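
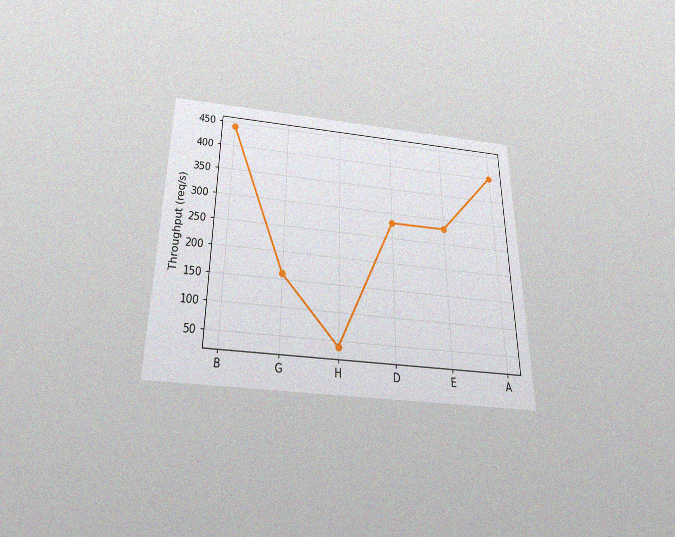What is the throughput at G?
The chart is viewed slightly from below, with some photo noise. At G, the line is at 160req/s.

160req/s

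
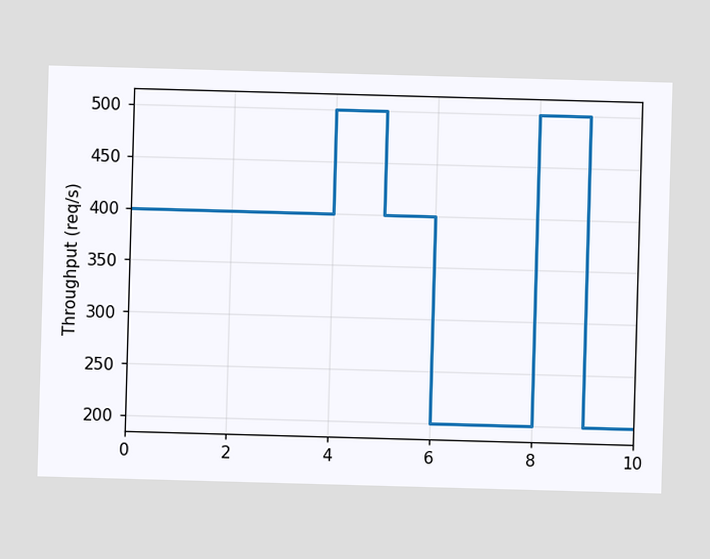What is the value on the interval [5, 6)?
400req/s

On [5, 6) the step sits at 400req/s.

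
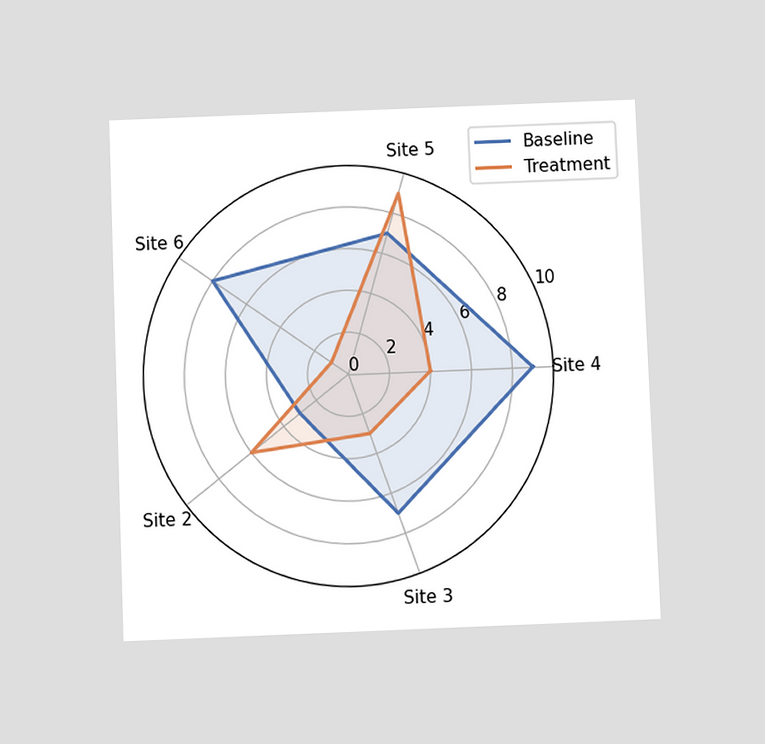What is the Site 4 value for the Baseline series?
9

The chart is tilted about 2° counter-clockwise and viewed slightly from below. On the Site 4 axis, Baseline reaches 9.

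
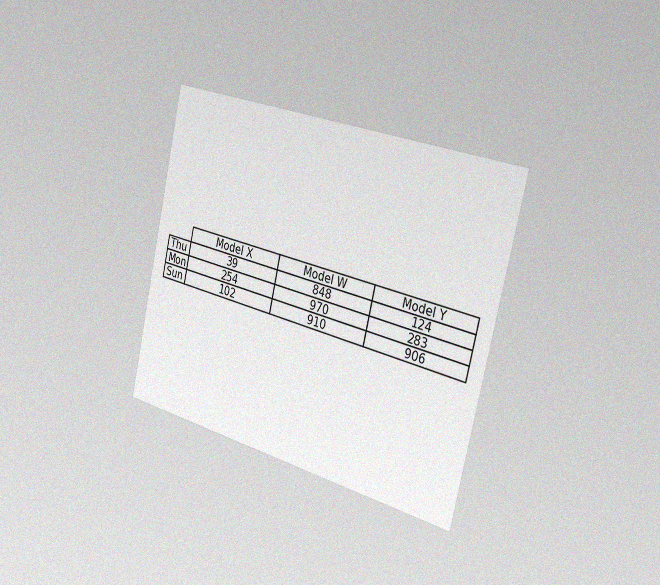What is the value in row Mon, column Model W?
970

The chart is tilted about 13° clockwise and viewed slightly from the right, with some photo noise. The (Mon, Model W) cell reads 970.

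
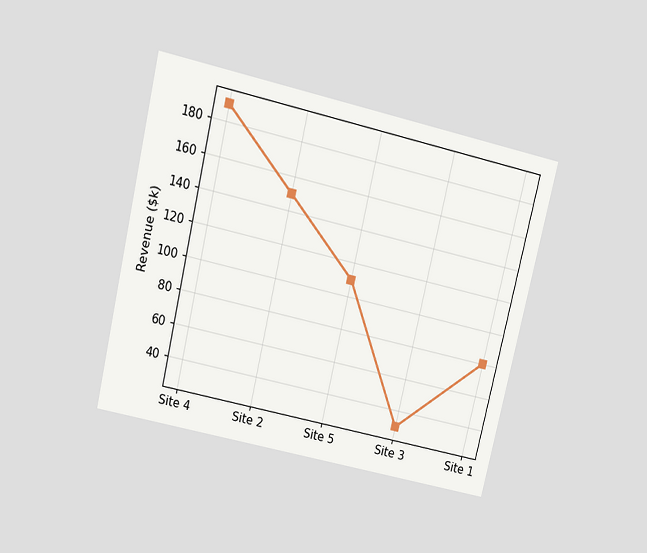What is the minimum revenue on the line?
$30k

The chart is tilted about 13° clockwise and viewed slightly from above. The lowest point is at Site 3, and reading across to the y-axis gives $30k.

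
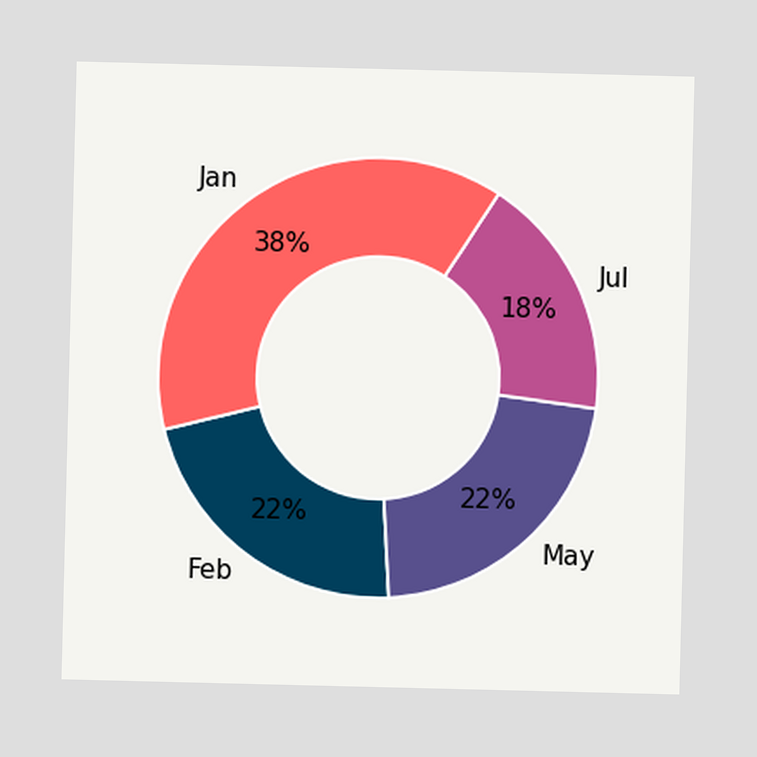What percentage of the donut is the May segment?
The May segment takes up 22% of the ring.

22%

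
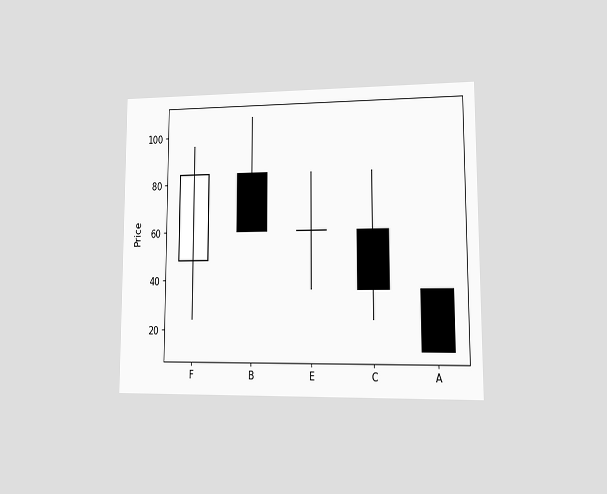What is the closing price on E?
The chart is viewed at a slight angle. The E candle closes at 60.

60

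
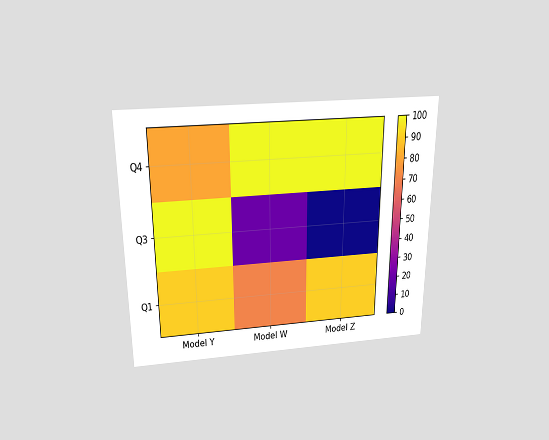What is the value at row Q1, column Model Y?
90

The chart is viewed slightly from above. Matching cell (Q1, Model Y) against the colorbar gives 90.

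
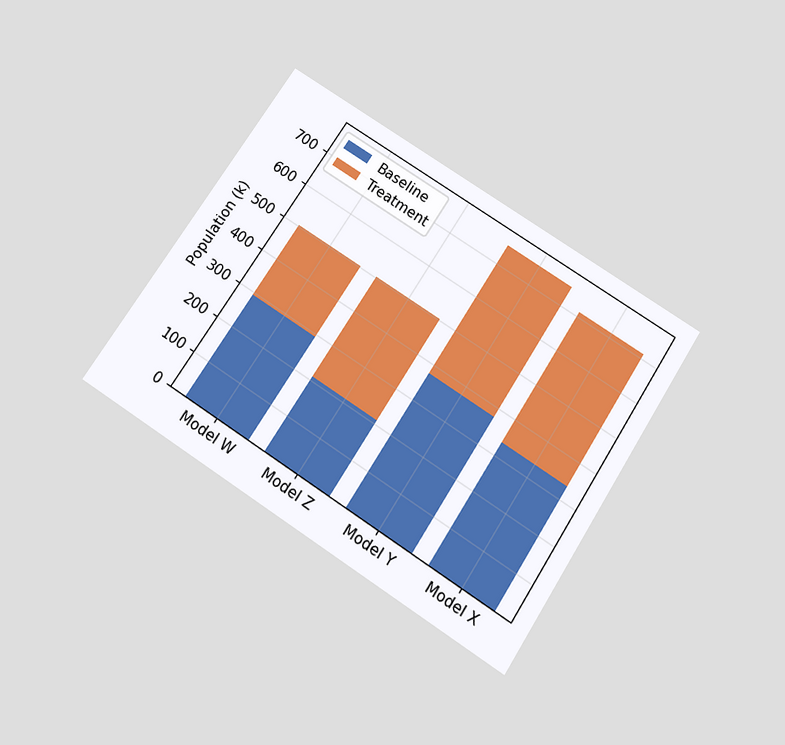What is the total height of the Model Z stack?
The chart is tilted about 33° clockwise and viewed slightly from below. The Model Z stack's top reaches 504k on the y-axis.

504k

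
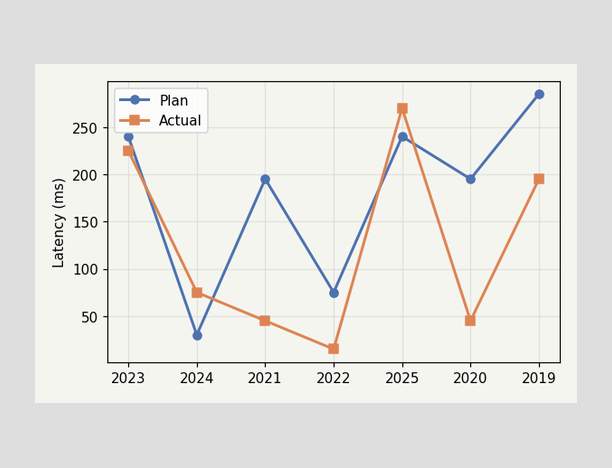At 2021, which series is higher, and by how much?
Plan, by 150ms

At 2021, Plan sits above the other line by 150ms.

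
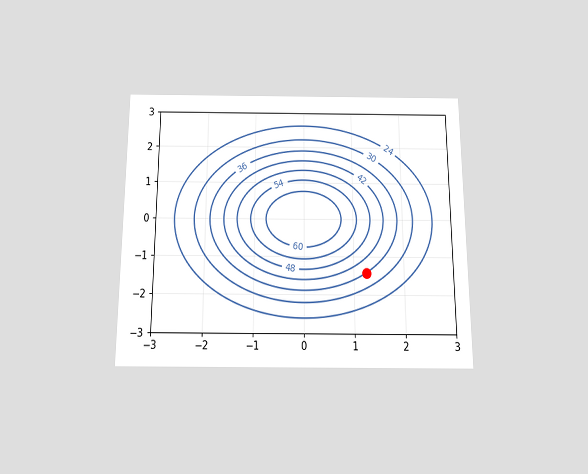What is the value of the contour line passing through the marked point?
36

The chart is viewed slightly from below. The marked point sits on the contour labelled 36.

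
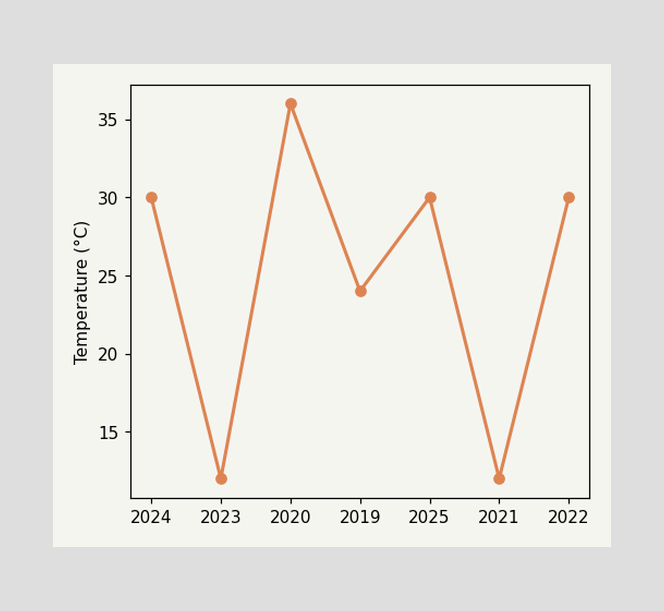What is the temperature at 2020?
36°C

At 2020, the line is at 36°C.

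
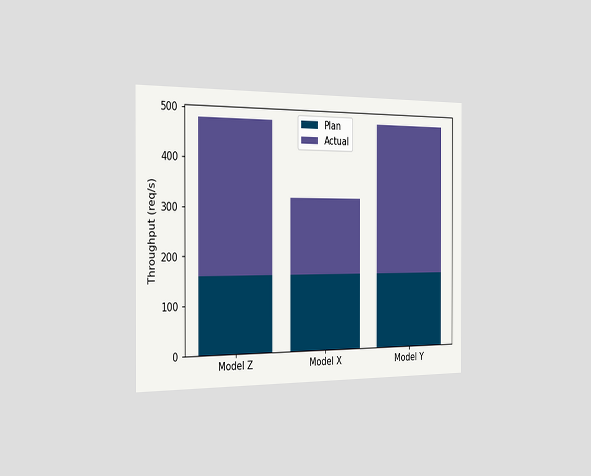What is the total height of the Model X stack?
The chart is viewed slightly from the left. The Model X stack's top reaches 320req/s on the y-axis.

320req/s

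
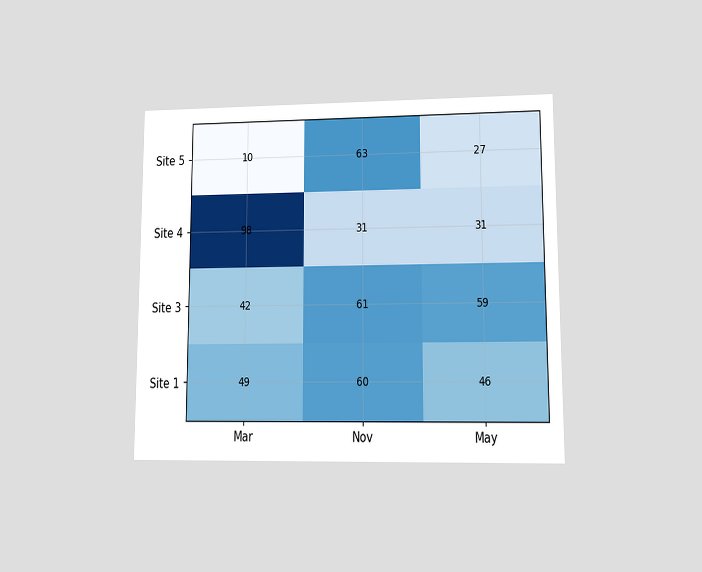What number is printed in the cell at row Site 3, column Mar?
42

The chart is viewed at a slight angle. The (Site 3, Mar) cell reads 42.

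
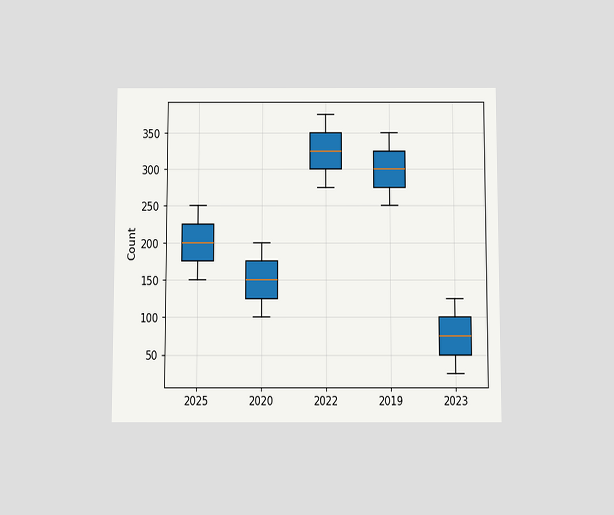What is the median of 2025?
200

The chart is viewed slightly from below. The median line in the 2025 box sits at 200.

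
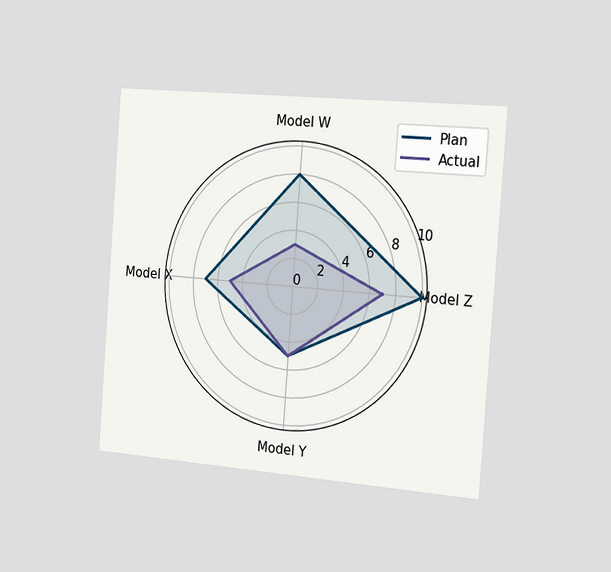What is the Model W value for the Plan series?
The chart is tilted about 4° clockwise and viewed slightly from the right. On the Model W axis, Plan reaches 8.

8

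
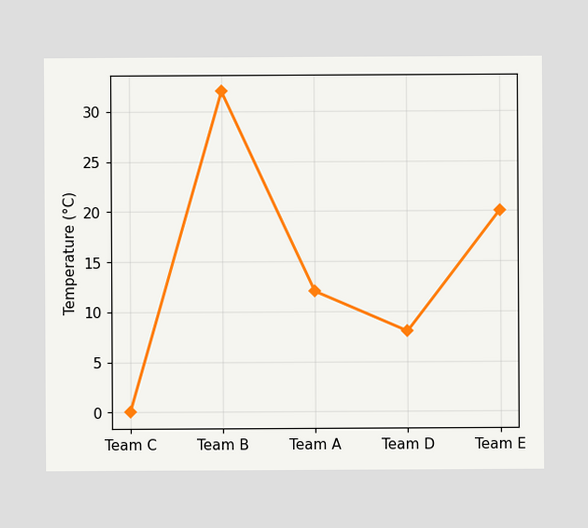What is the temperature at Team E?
At Team E, the line is at 20°C.

20°C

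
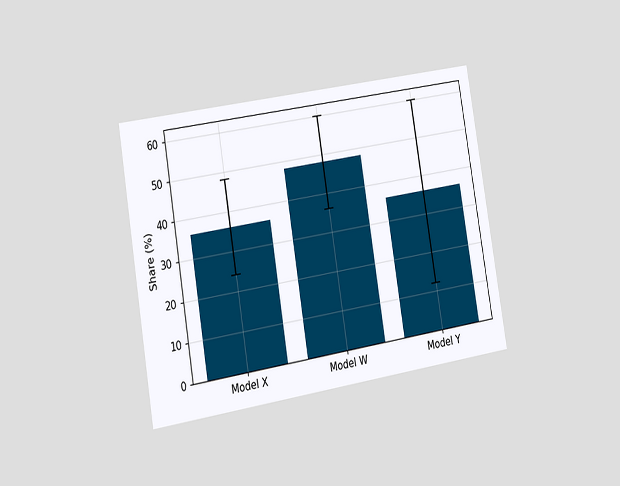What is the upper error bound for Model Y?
60%

The chart is tilted about 9° counter-clockwise and viewed slightly from the left. The Model Y bar's upper whisker reaches 60%.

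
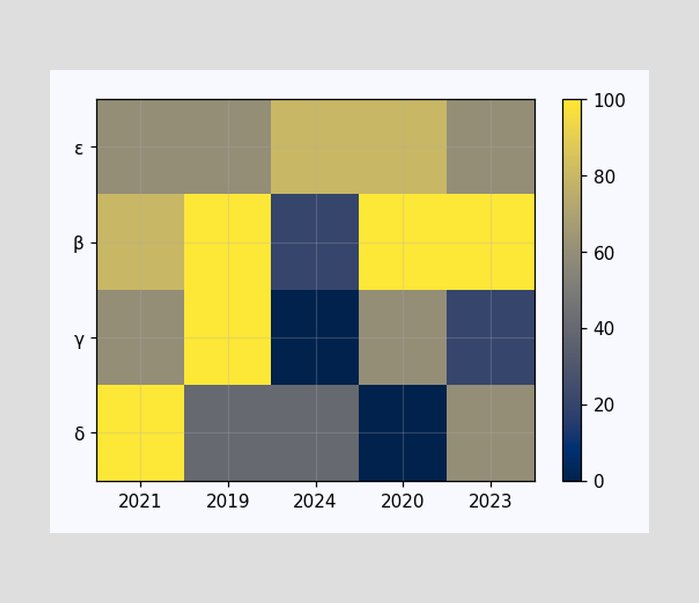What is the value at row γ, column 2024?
Matching cell (γ, 2024) against the colorbar gives 0.

0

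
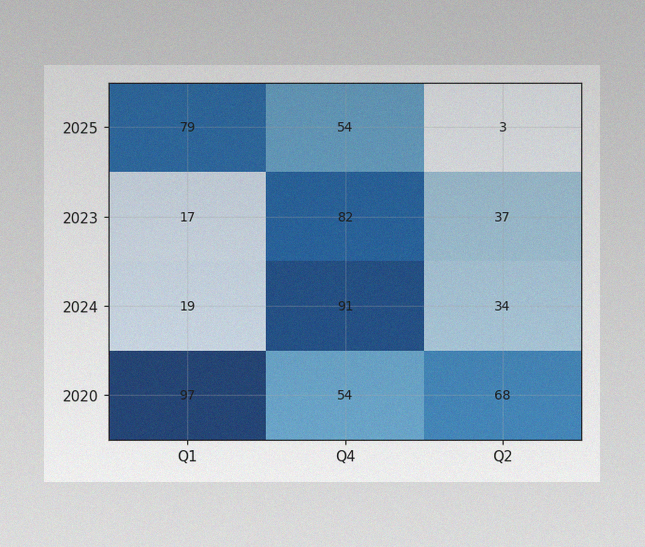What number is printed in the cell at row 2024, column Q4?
91

The image has some photo noise and uneven lighting. The (2024, Q4) cell reads 91.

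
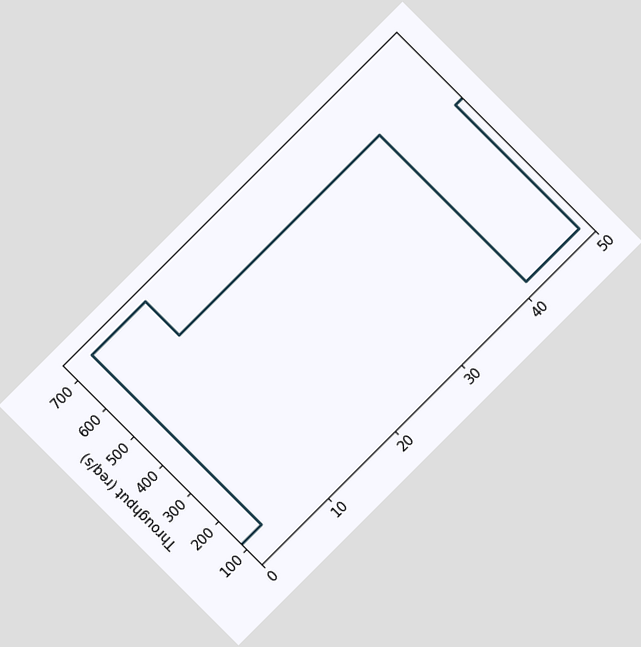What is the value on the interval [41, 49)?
80req/s

The chart is tilted about 45° counter-clockwise. On [41, 49) the step sits at 80req/s.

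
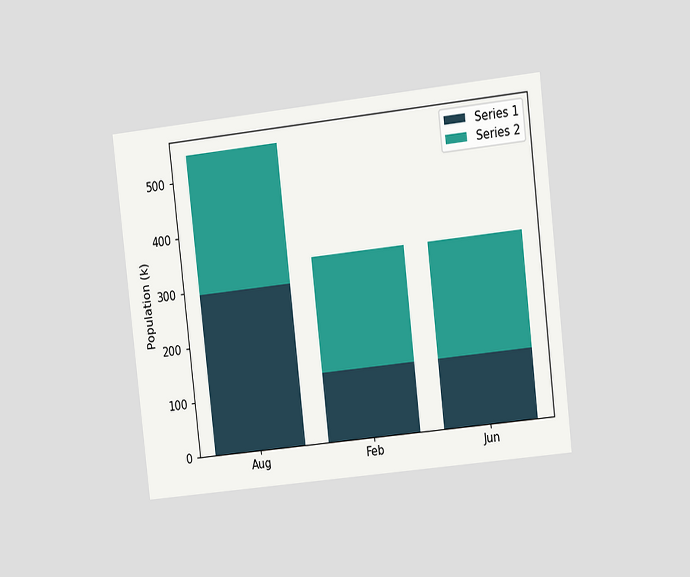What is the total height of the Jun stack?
336k

The chart is tilted about 6° counter-clockwise and viewed at a slight angle. The Jun stack's top reaches 336k on the y-axis.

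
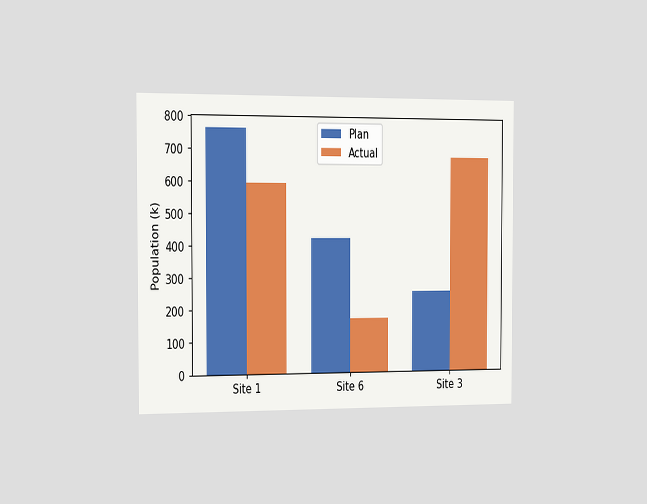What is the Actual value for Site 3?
680k

The chart is viewed slightly from the left. The Actual bar at Site 3 reaches 680k on the y-axis.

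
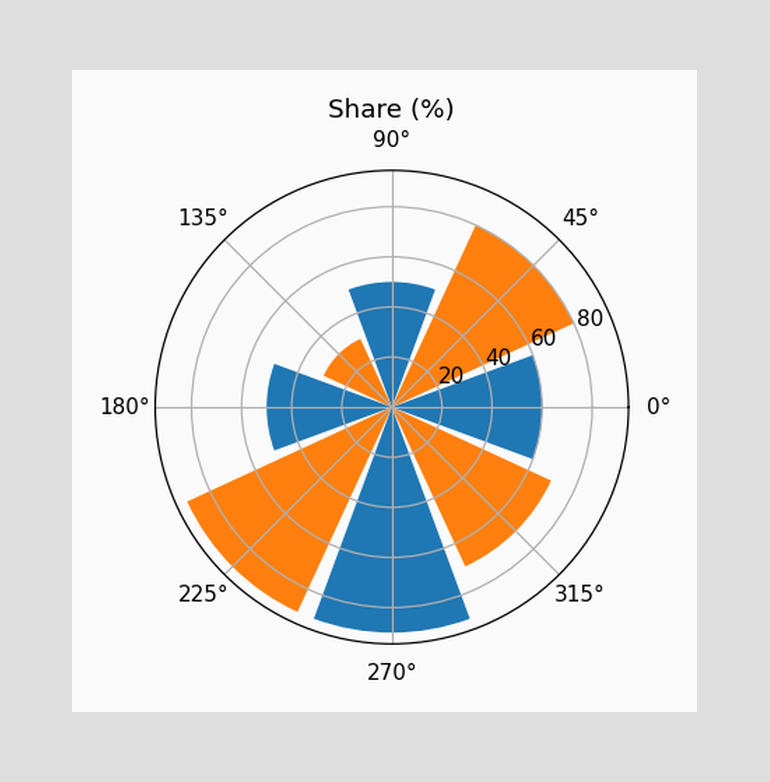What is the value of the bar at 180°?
50%

The bar at 180° reaches 50% on the radial axis.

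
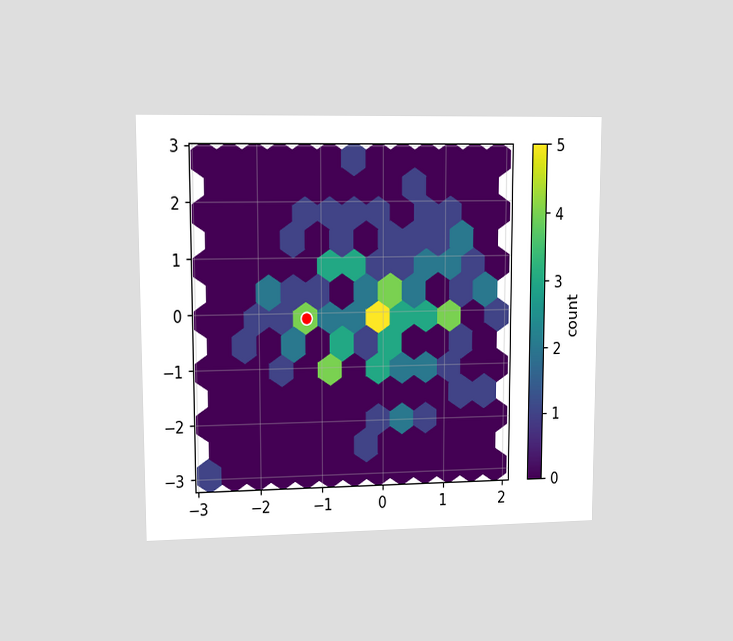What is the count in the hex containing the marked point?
The chart is viewed at a slight angle. The marked hex reads 4 on the colorbar.

4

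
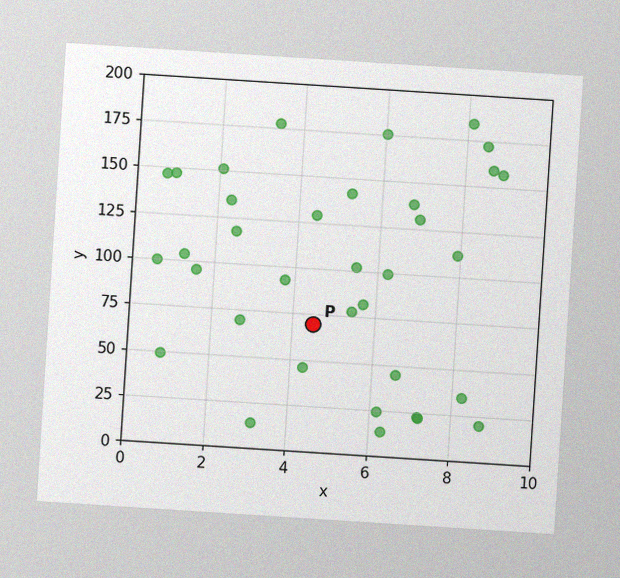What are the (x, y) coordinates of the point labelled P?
(4.5, 70)

The chart is tilted about 4° clockwise, with some photo noise. Following the gridlines from P to each axis, P sits at (4.5, 70).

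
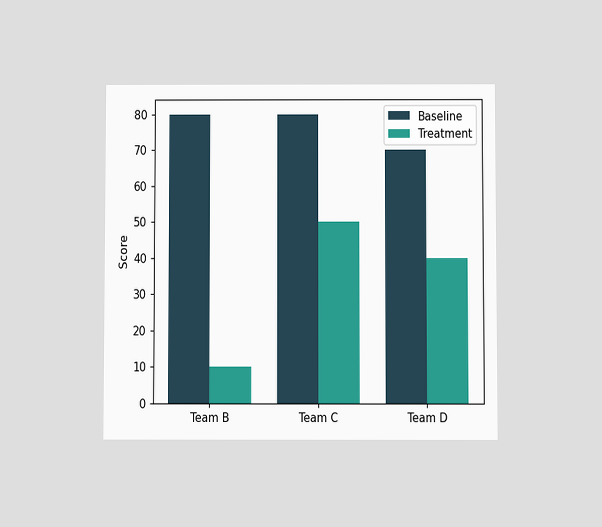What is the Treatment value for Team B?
The chart is viewed slightly from below. The Treatment bar at Team B reaches 10 on the y-axis.

10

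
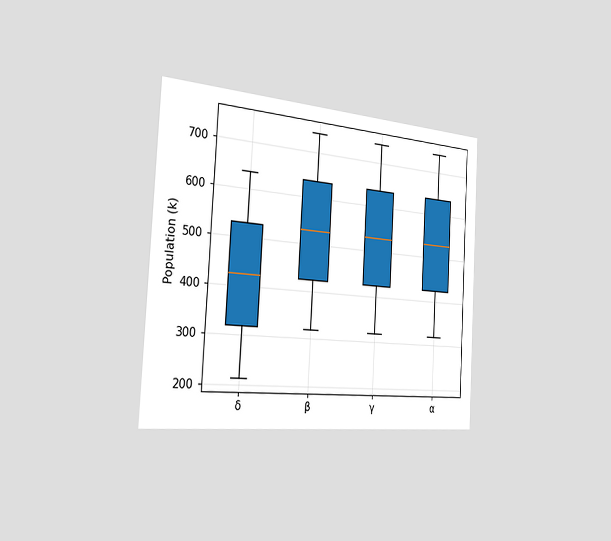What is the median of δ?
The chart is tilted about 3° clockwise and viewed slightly from the left. The median line in the δ box sits at 424k.

424k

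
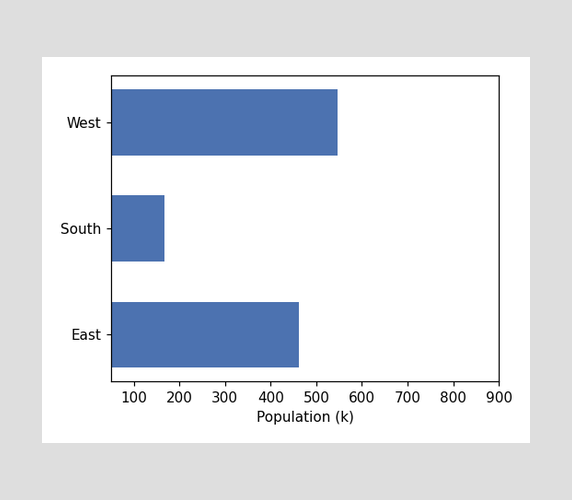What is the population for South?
Reading along the chart's x-axis, the South bar reaches 168k.

168k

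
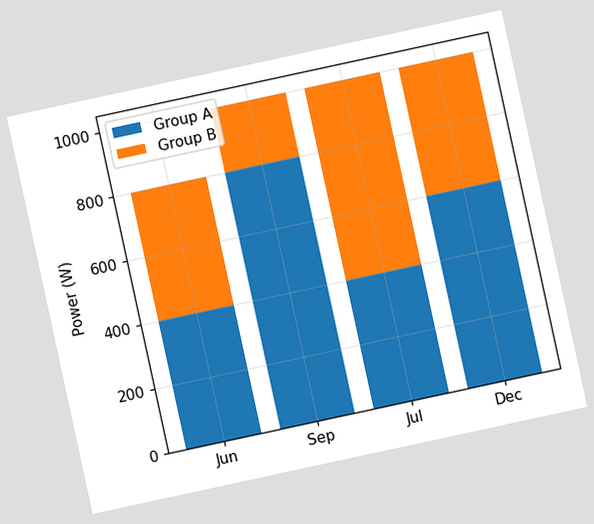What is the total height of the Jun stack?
800W

The chart is tilted about 12° counter-clockwise. The Jun stack's top reaches 800W on the y-axis.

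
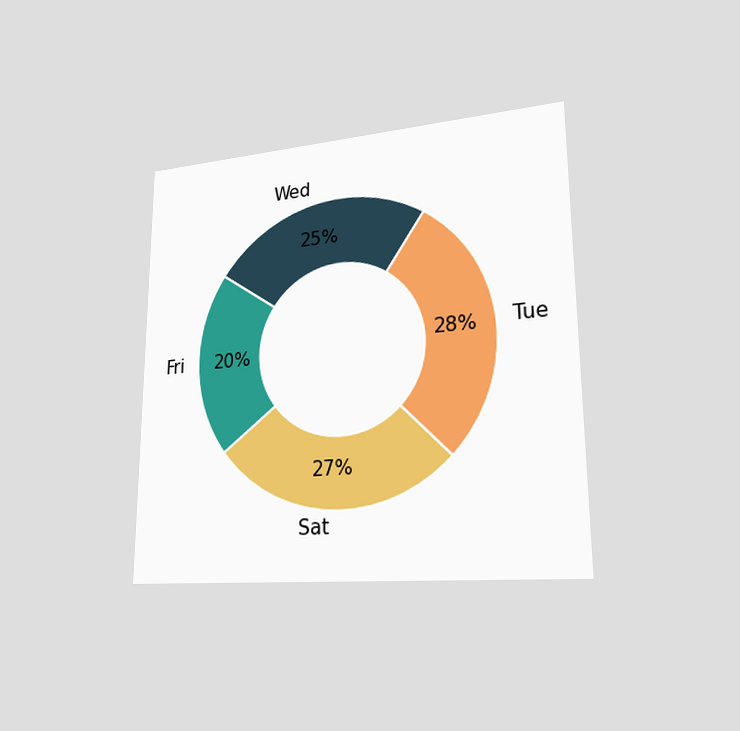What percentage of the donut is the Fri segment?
20%

The chart is viewed slightly from the right. The Fri segment takes up 20% of the ring.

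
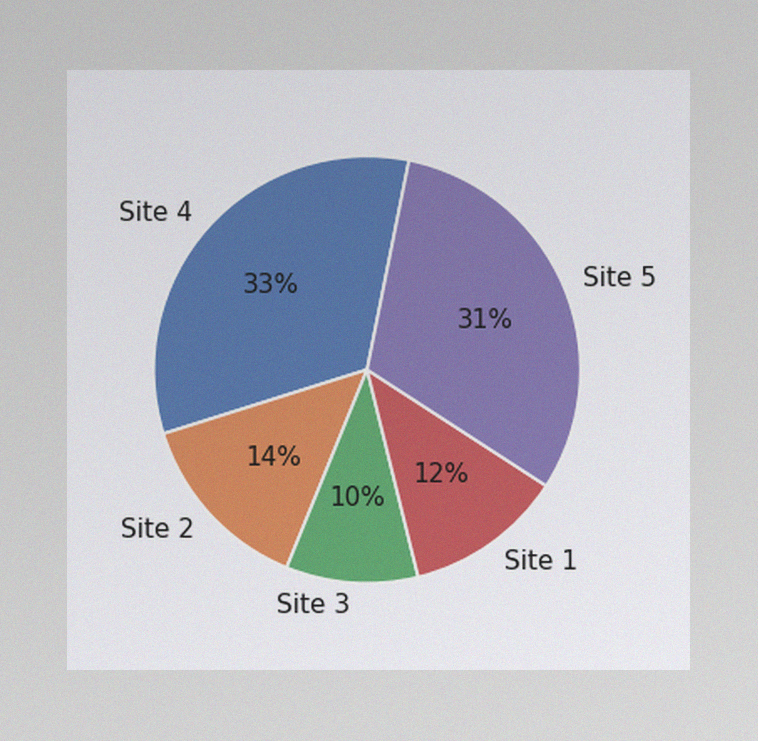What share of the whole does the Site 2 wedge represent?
14%

The image has some photo noise and uneven lighting. The Site 2 slice takes up 14% of the pie.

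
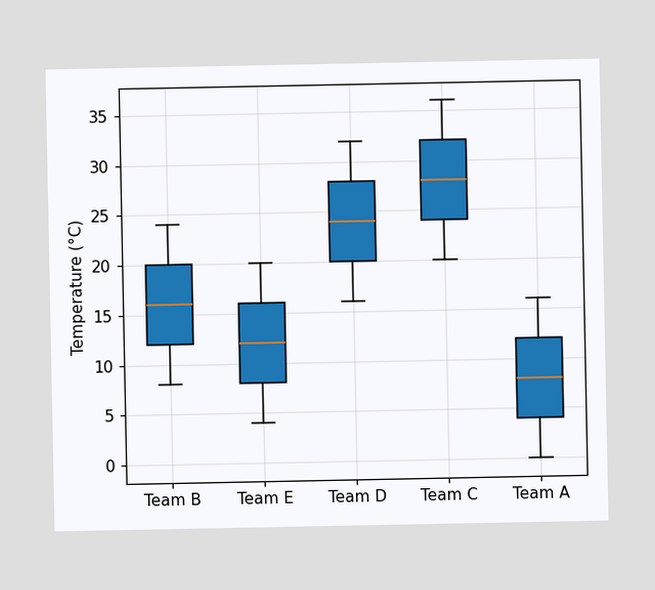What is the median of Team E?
The median line in the Team E box sits at 12°C.

12°C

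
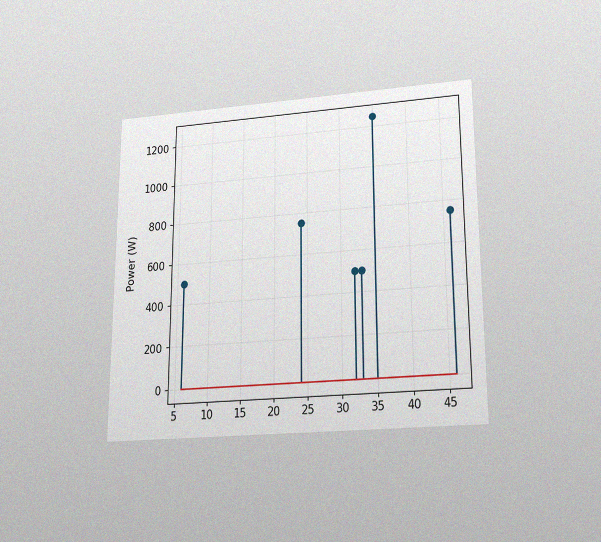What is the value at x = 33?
The chart is viewed slightly from below, with some photo noise. The stem at x=33 reaches 500W.

500W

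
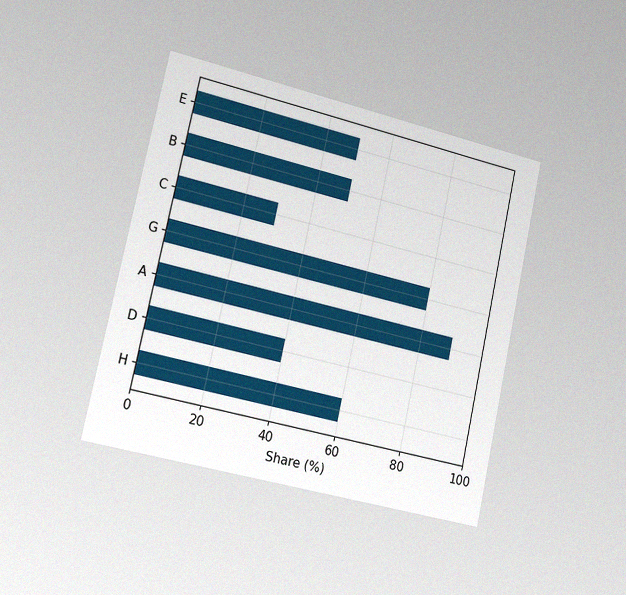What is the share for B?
The chart is tilted about 12° clockwise and viewed slightly from the left, with some photo noise. Reading along the chart's x-axis, the B bar reaches 50%.

50%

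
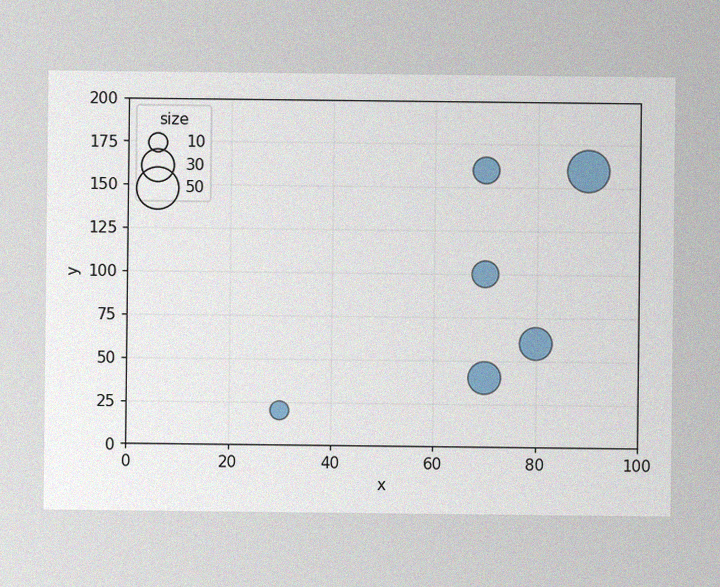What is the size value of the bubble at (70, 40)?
30

The image has some photo noise and uneven lighting. Matching the bubble at (70, 40) against the size legend gives 30.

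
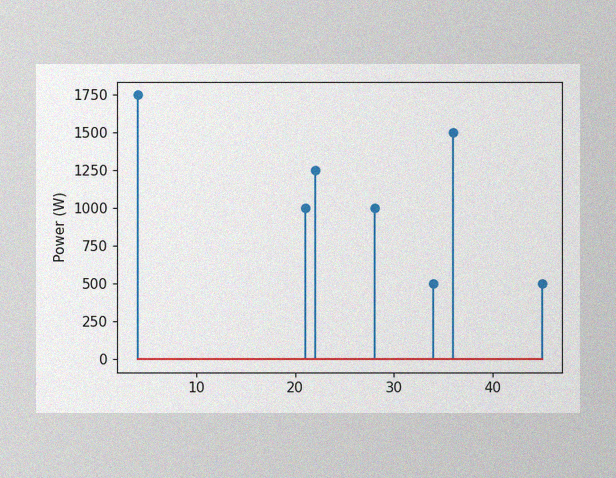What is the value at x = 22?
The image has some photo noise and uneven lighting. The stem at x=22 reaches 1250W.

1250W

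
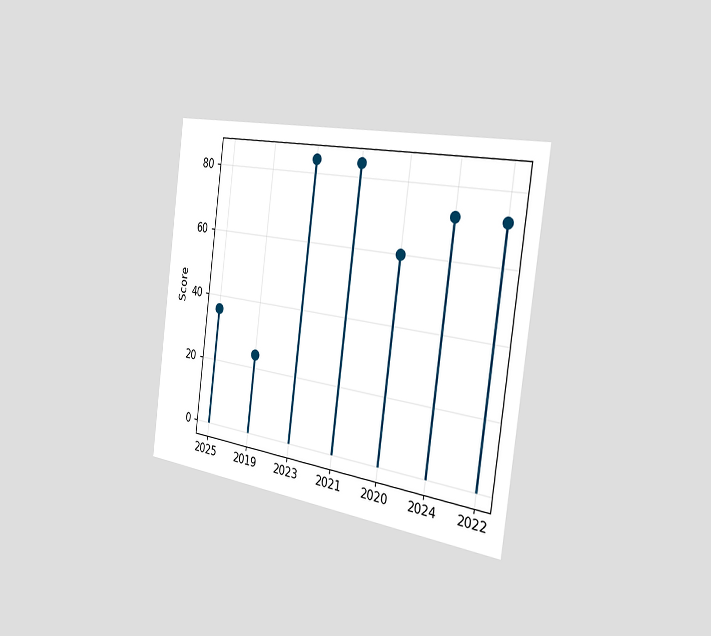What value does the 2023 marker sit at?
The chart is tilted about 8° clockwise and viewed slightly from the right. The 2023 marker sits at 84.

84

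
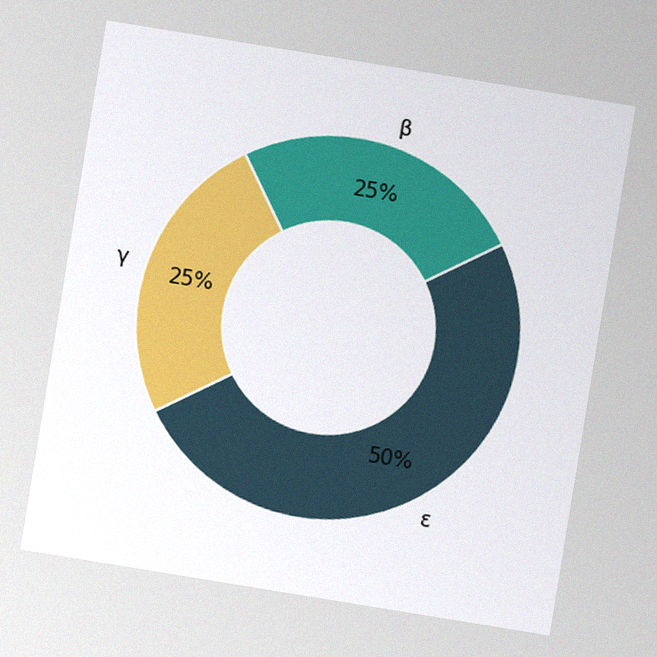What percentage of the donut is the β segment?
25%

The chart is tilted about 9° clockwise, with some photo noise. The β segment takes up 25% of the ring.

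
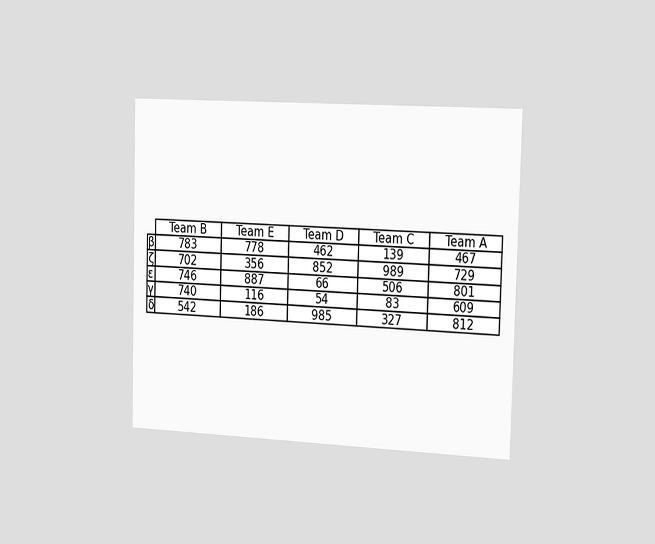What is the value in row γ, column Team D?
The chart is viewed slightly from the right. The (γ, Team D) cell reads 54.

54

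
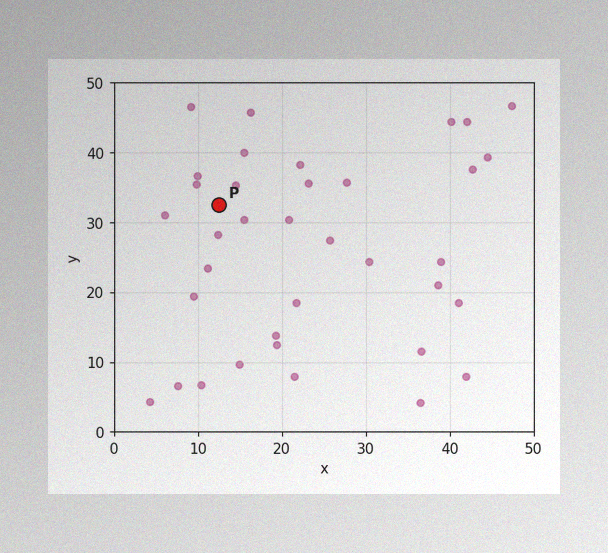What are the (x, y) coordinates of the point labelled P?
(12.5, 32.5)

The image has some photo noise and uneven lighting. Following the gridlines from P to each axis, P sits at (12.5, 32.5).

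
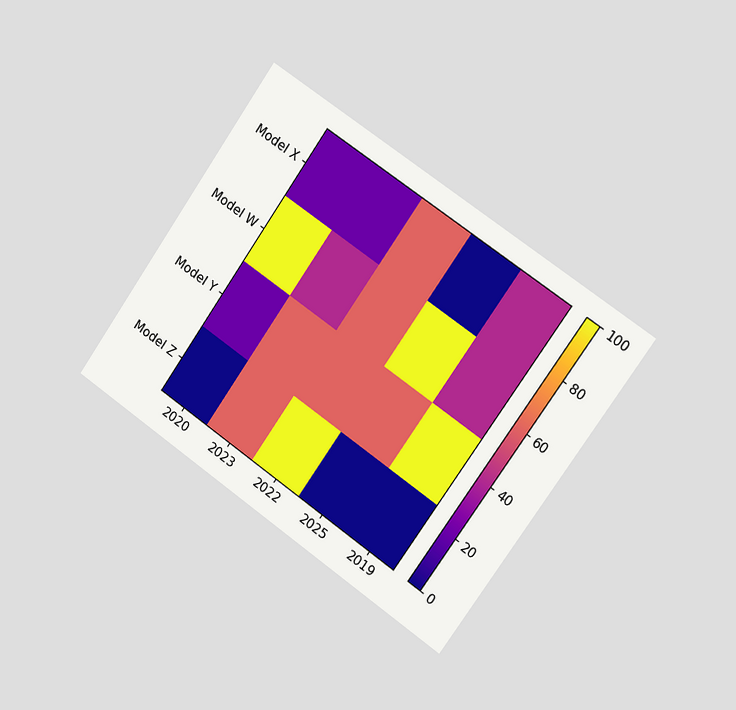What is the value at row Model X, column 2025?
0

The chart is tilted about 35° clockwise and viewed slightly from the right. Matching cell (Model X, 2025) against the colorbar gives 0.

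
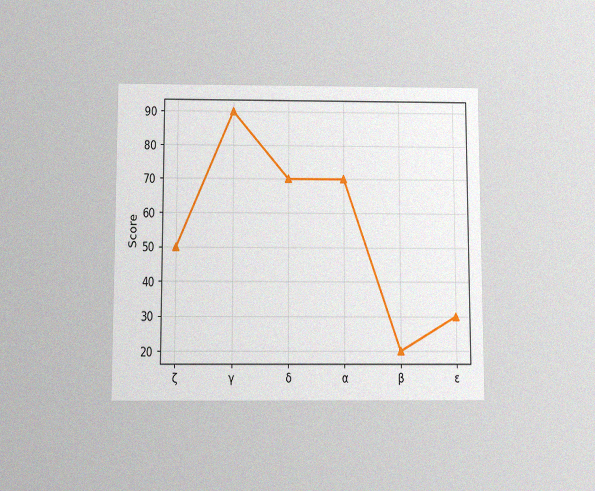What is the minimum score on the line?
20

The chart is viewed slightly from below, with some photo noise. The lowest point is at β, and reading across to the y-axis gives 20.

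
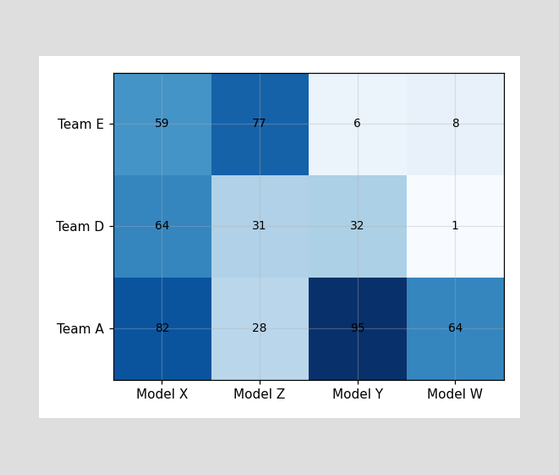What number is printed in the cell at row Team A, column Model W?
The (Team A, Model W) cell reads 64.

64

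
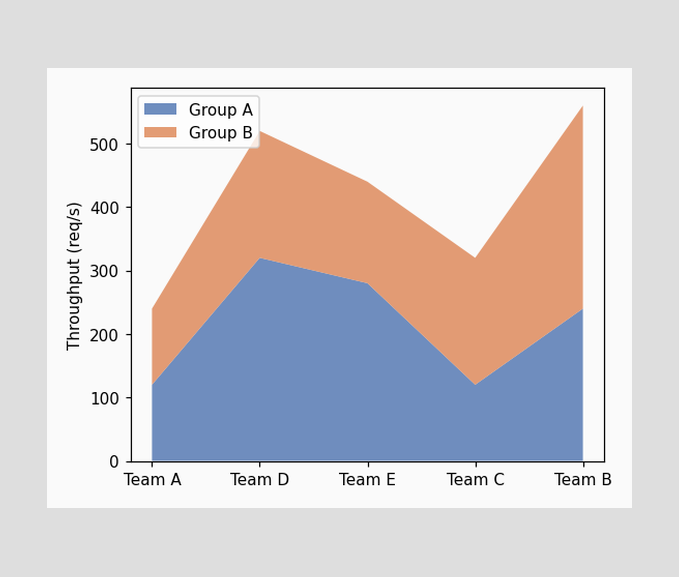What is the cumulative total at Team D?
The stacked total at Team D reaches 520req/s.

520req/s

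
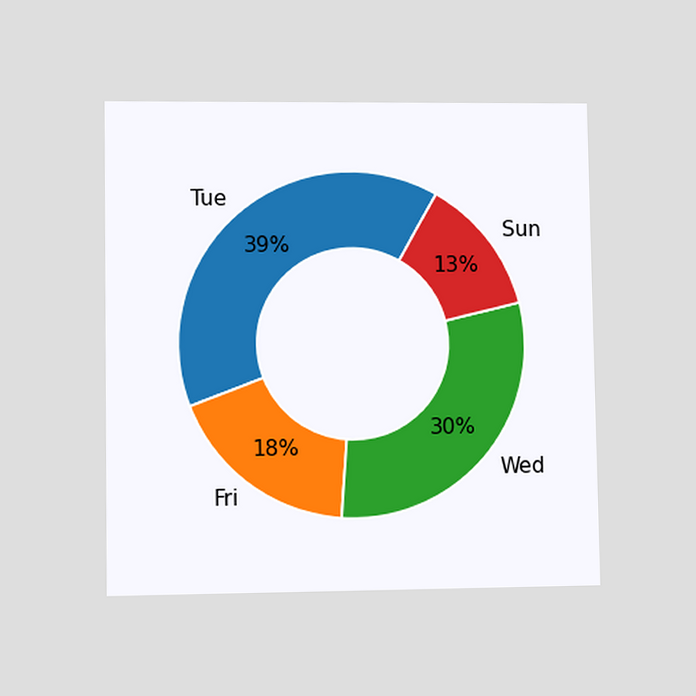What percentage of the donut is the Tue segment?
39%

The chart is viewed at a slight angle. The Tue segment takes up 39% of the ring.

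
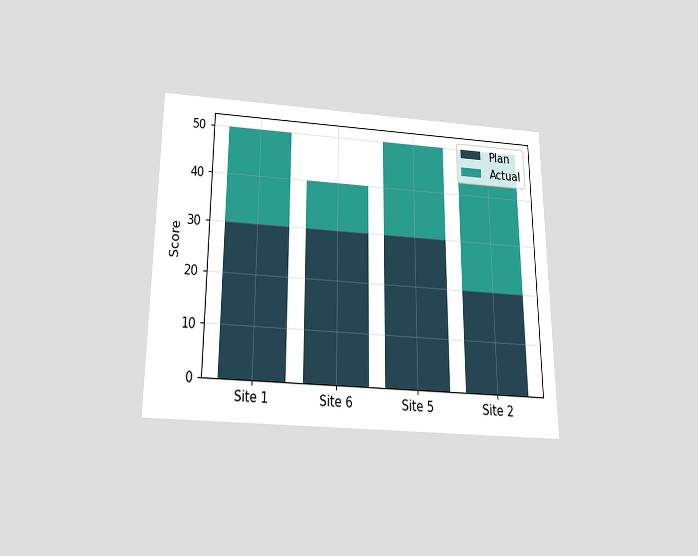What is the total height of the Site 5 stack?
50

The chart is viewed slightly from below. The Site 5 stack's top reaches 50 on the y-axis.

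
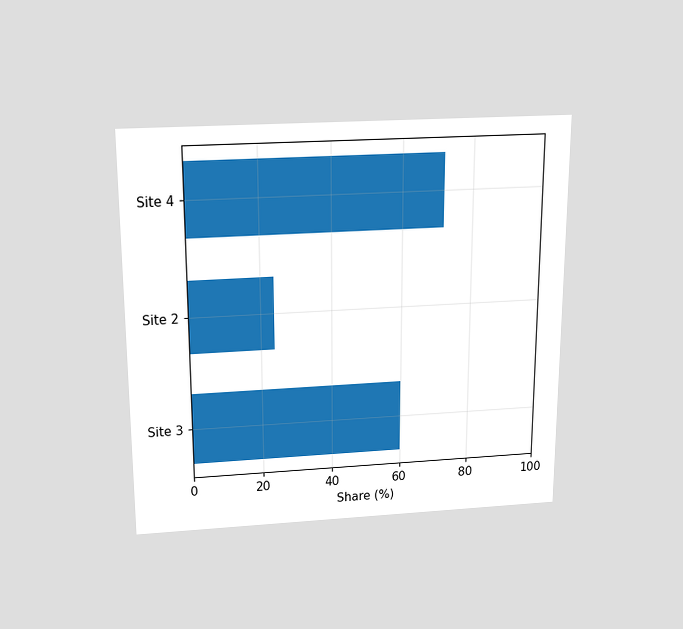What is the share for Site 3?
60%

The chart is viewed slightly from above. Reading along the chart's x-axis, the Site 3 bar reaches 60%.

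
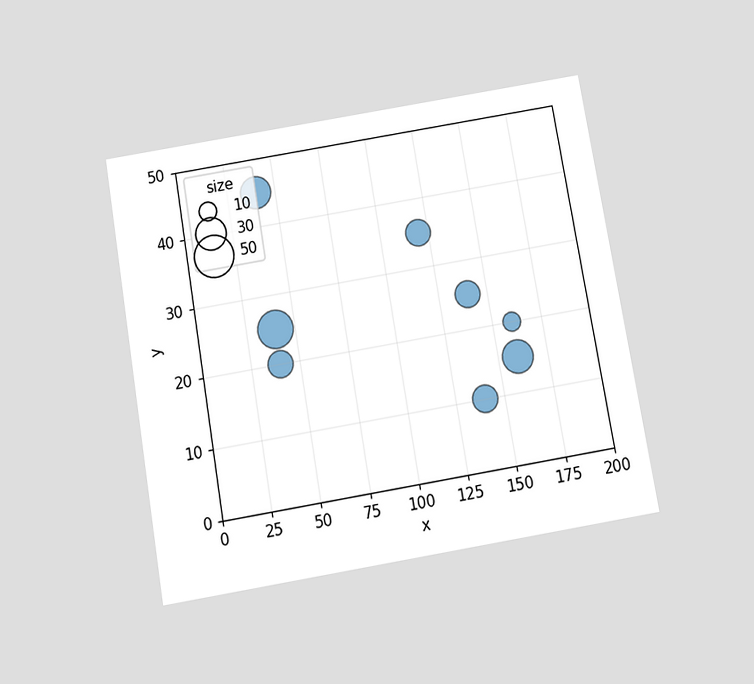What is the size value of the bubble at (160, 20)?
The chart is tilted about 10° counter-clockwise and viewed slightly from below. Matching the bubble at (160, 20) against the size legend gives 10.

10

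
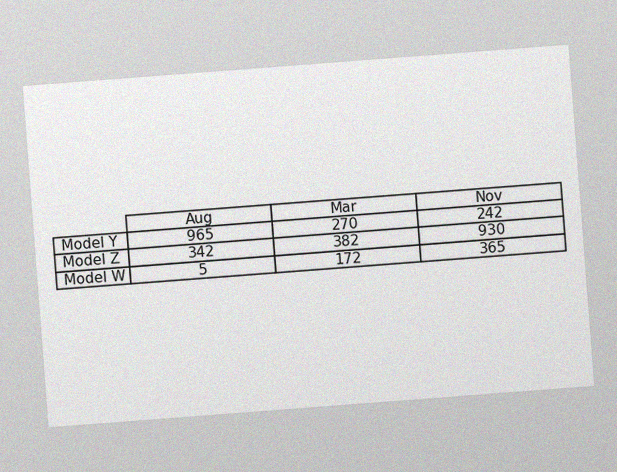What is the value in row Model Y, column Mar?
270

The chart is tilted about 4° counter-clockwise, with some photo noise. The (Model Y, Mar) cell reads 270.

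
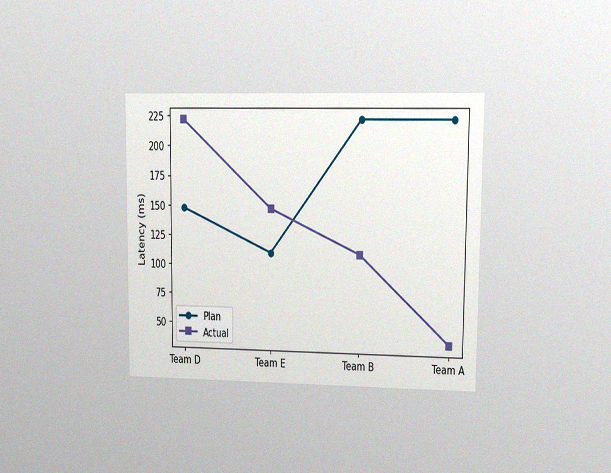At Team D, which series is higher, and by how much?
Actual, by 74ms

The chart is viewed at a slight angle, with some photo noise. At Team D, Actual sits above the other line by 74ms.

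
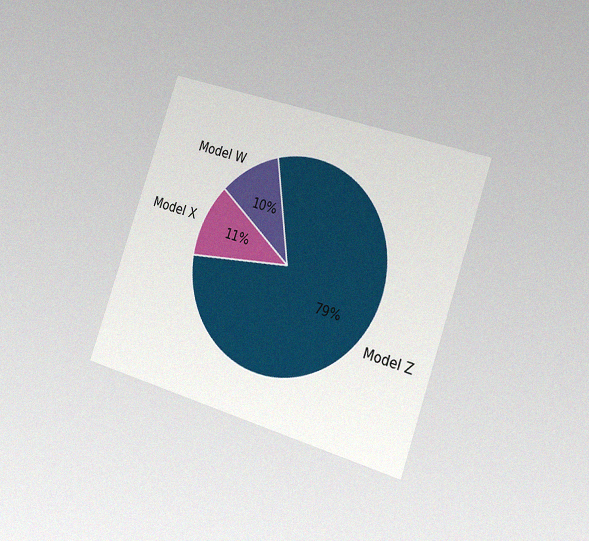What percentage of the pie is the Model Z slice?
The chart is tilted about 19° clockwise and viewed slightly from the right, with some photo noise. The Model Z slice takes up 79% of the pie.

79%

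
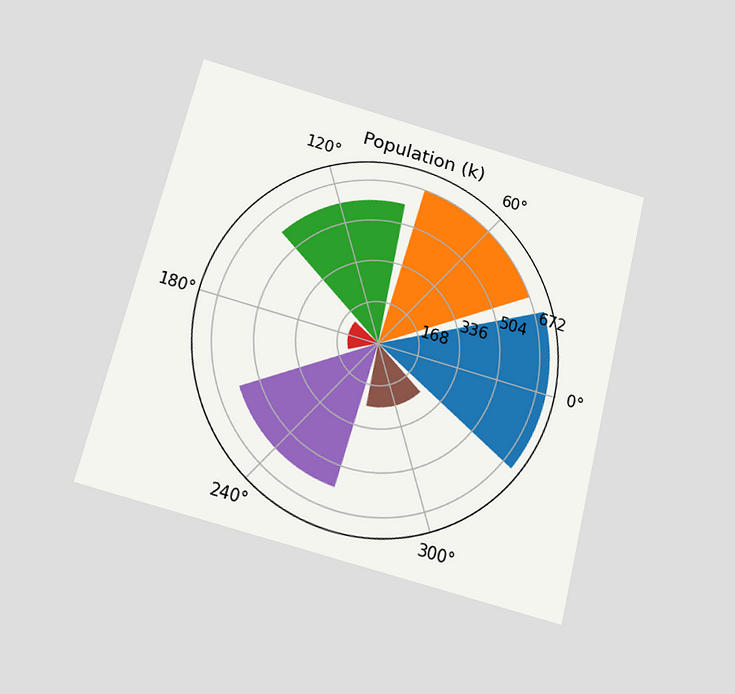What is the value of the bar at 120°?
The chart is tilted about 14° clockwise and viewed slightly from below. The bar at 120° reaches 588k on the radial axis.

588k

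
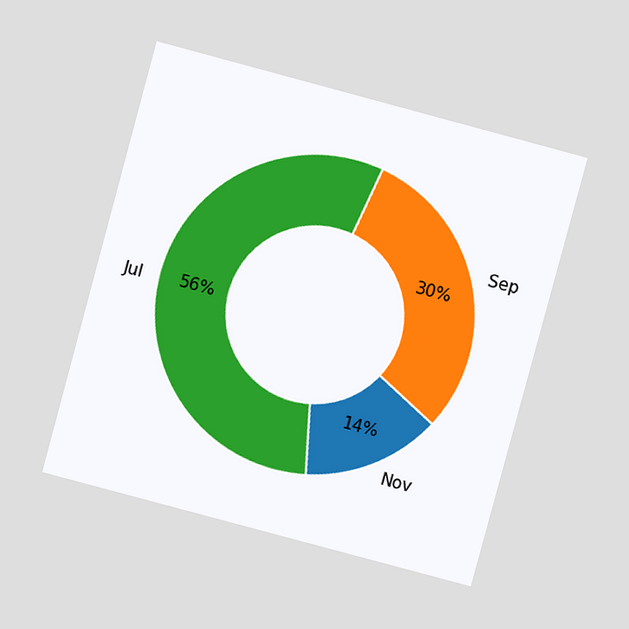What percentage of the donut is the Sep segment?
The chart is tilted about 15° clockwise and viewed at a slight angle. The Sep segment takes up 30% of the ring.

30%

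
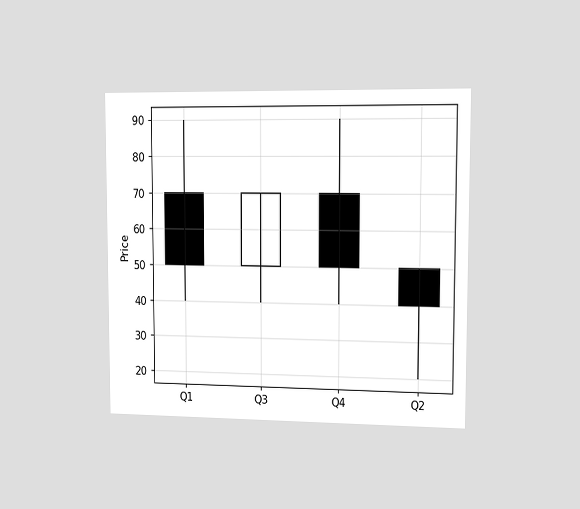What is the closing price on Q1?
The chart is viewed slightly from the right. The Q1 candle closes at 50.

50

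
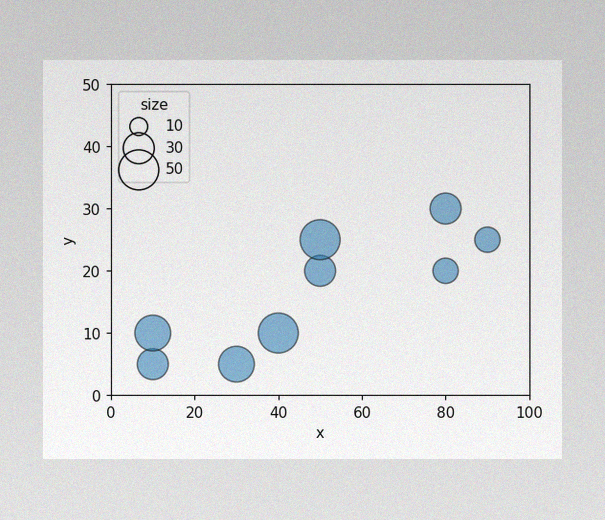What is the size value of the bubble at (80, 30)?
30

The image has some photo noise and uneven lighting. Matching the bubble at (80, 30) against the size legend gives 30.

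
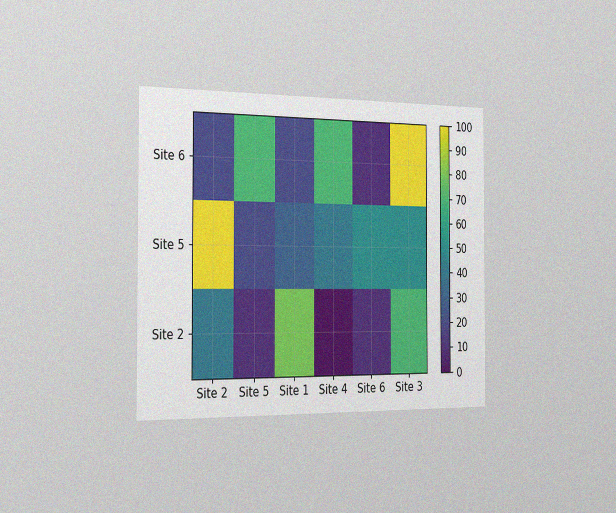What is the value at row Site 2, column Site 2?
40

The chart is viewed slightly from the left, with some photo noise. Matching cell (Site 2, Site 2) against the colorbar gives 40.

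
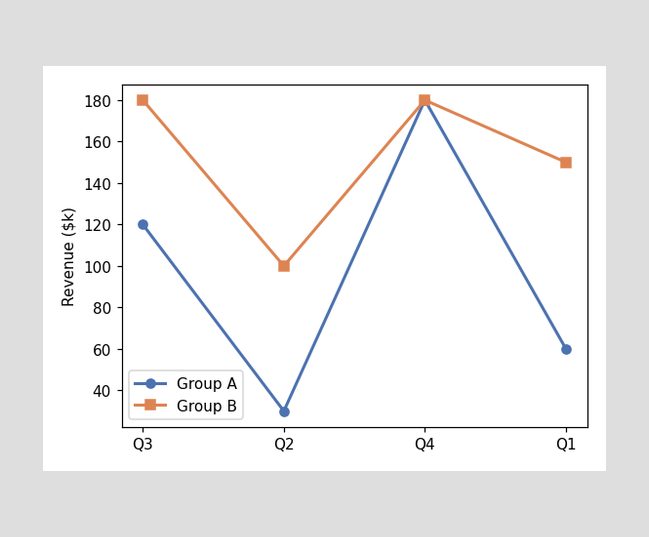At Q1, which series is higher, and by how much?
At Q1, Group B sits above the other line by $90k.

Group B, by $90k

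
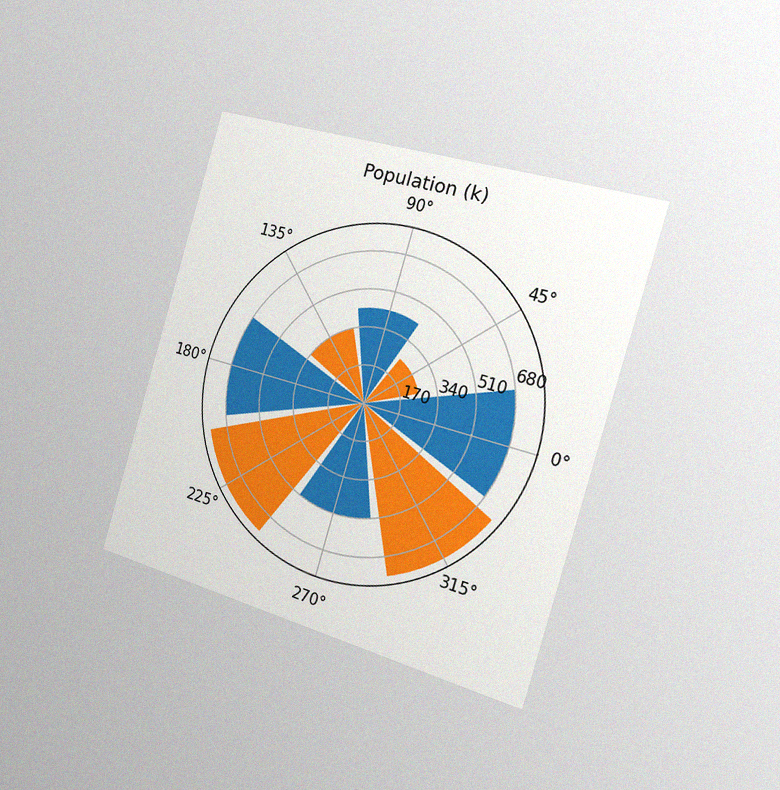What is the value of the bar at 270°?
The chart is tilted about 17° clockwise and viewed slightly from the right, with some photo noise. The bar at 270° reaches 510k on the radial axis.

510k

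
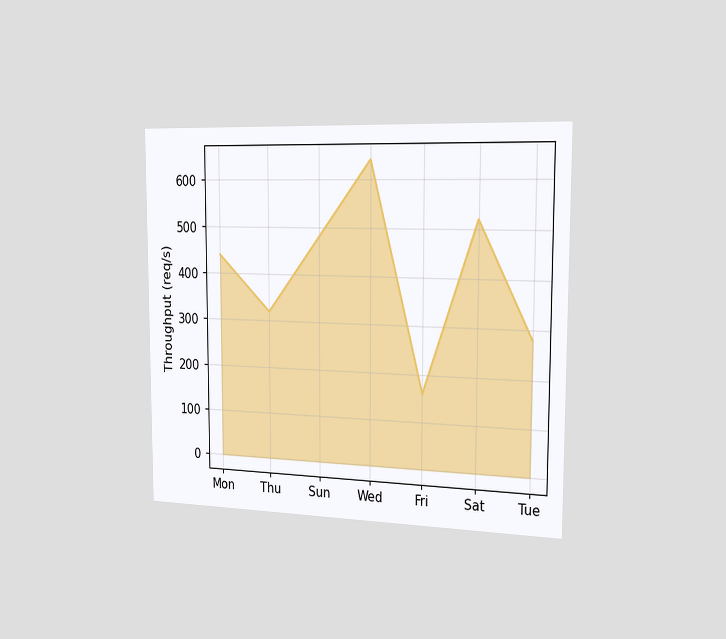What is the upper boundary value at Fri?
160req/s

The chart is viewed slightly from the right. At Fri the upper boundary is at 160req/s.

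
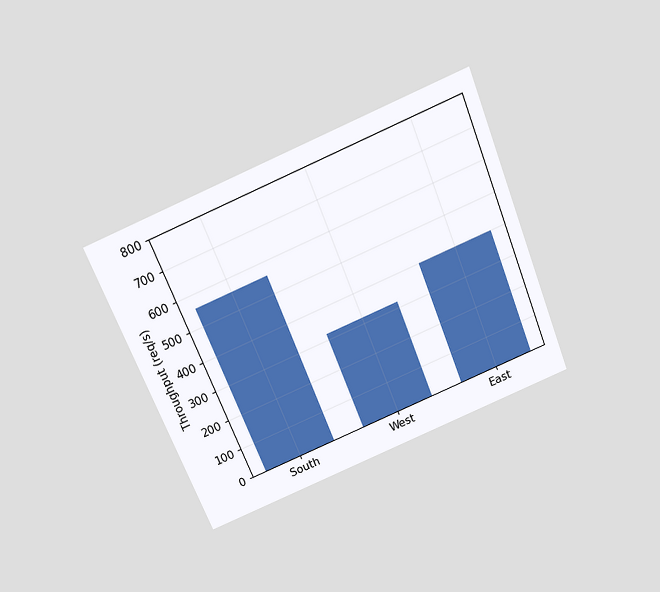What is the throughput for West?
The chart is tilted about 22° counter-clockwise and viewed slightly from above. Reading along the chart's y-axis, the West bar reaches 320req/s.

320req/s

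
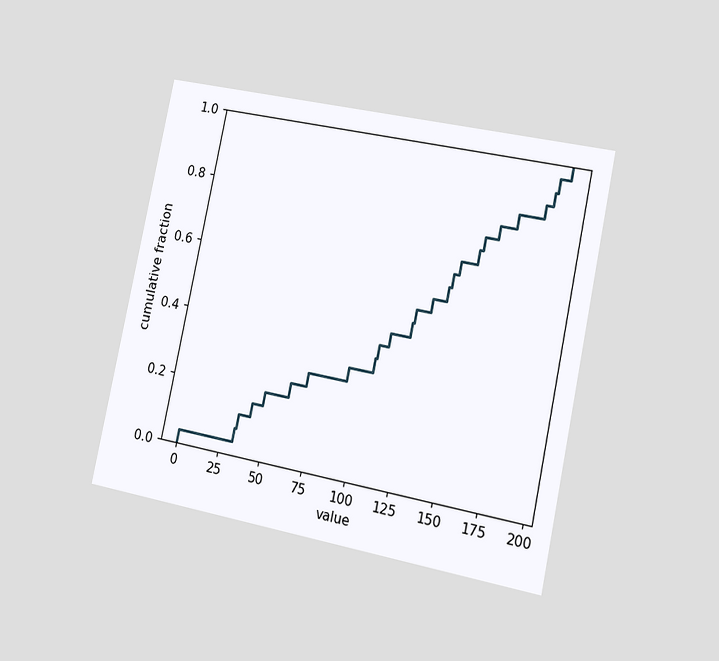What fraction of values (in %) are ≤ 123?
52%

The chart is tilted about 12° clockwise and viewed slightly from the right. At x=123 the ECDF step is at 52%.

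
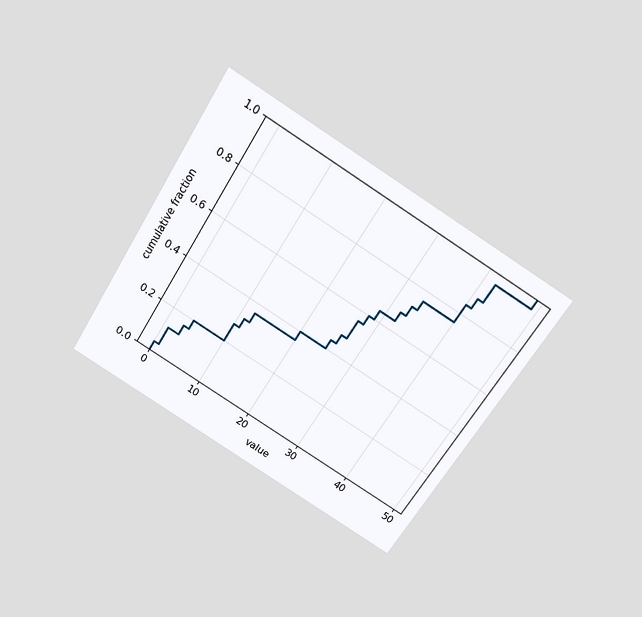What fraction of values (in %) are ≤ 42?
96%

The chart is tilted about 32° clockwise and viewed slightly from above. At x=42 the ECDF step is at 96%.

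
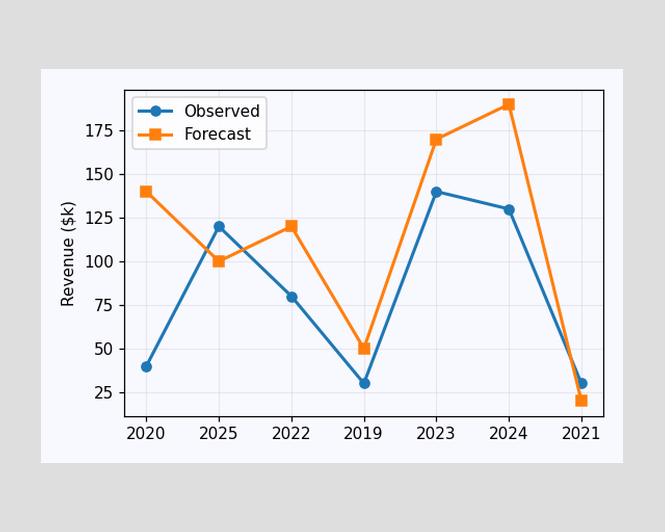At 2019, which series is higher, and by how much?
At 2019, Forecast sits above the other line by $20k.

Forecast, by $20k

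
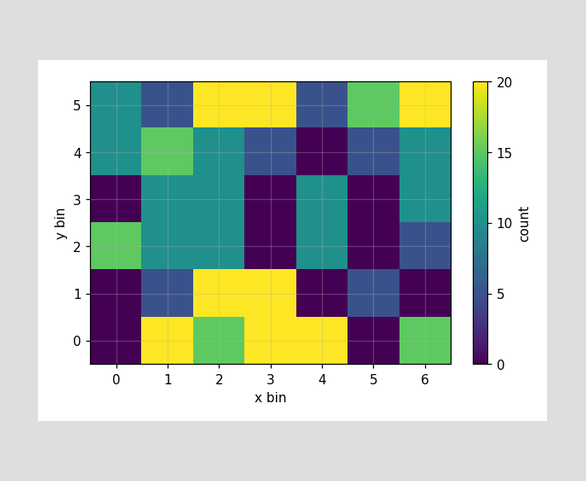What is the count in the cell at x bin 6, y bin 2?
5

Matching the cell (6, 2) against the colorbar gives 5.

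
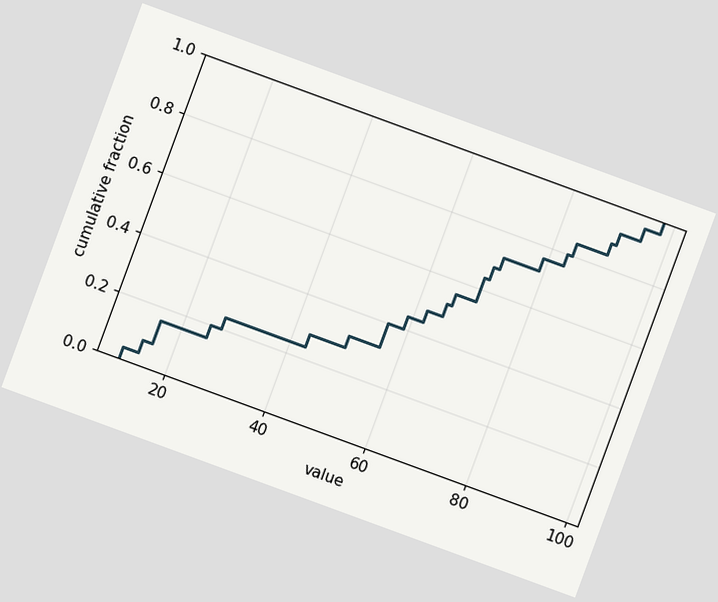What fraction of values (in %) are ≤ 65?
52%

The chart is tilted about 20° clockwise. At x=65 the ECDF step is at 52%.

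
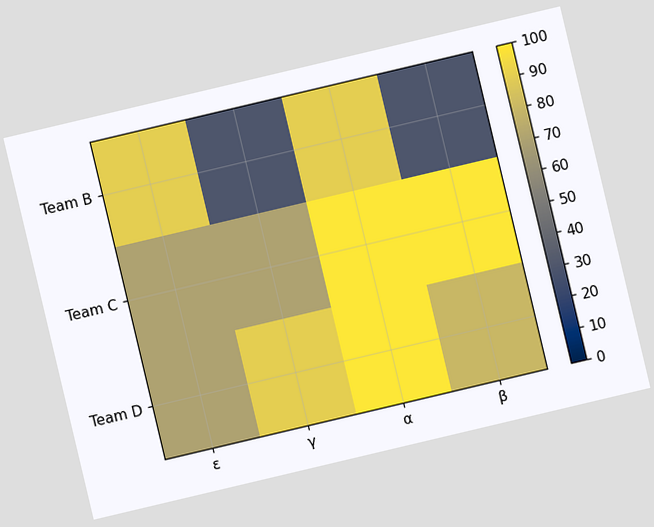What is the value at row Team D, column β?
The chart is tilted about 13° counter-clockwise. Matching cell (Team D, β) against the colorbar gives 80.

80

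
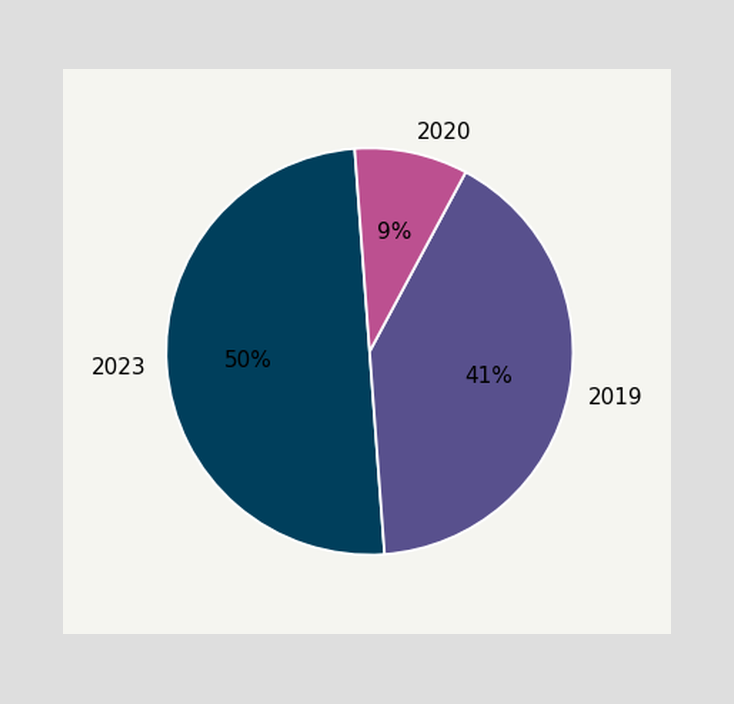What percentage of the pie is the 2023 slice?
50%

The 2023 slice takes up 50% of the pie.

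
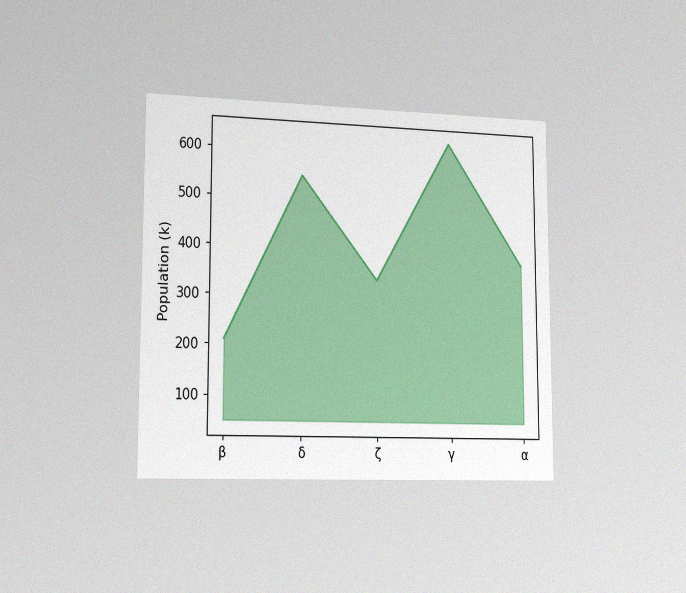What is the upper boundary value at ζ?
The chart is viewed slightly from the left, with some photo noise. At ζ the upper boundary is at 336k.

336k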